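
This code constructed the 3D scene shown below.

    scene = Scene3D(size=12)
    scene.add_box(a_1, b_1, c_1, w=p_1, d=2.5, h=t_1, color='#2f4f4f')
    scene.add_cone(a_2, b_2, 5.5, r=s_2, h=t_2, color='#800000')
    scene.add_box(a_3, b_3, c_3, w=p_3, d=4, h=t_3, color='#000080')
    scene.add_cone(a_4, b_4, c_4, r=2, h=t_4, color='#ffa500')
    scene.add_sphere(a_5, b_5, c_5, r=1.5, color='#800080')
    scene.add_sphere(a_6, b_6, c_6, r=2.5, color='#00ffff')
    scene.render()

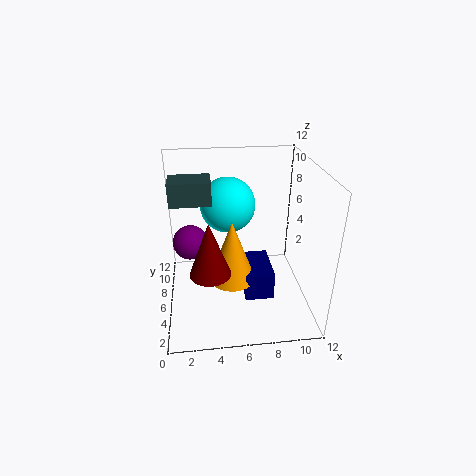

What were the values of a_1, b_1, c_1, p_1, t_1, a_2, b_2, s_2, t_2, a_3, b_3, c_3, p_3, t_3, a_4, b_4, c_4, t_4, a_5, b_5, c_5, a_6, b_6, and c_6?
a_1 = 0.5, b_1 = 7, c_1 = 8.5, p_1 = 3.5, t_1 = 2, a_2 = 3.5, b_2 = 2, s_2 = 1.5, t_2 = 4, a_3 = 6.5, b_3 = 4.5, c_3 = 0.5, p_3 = 2.5, t_3 = 2.5, a_4 = 5.5, b_4 = 6, c_4 = 2, t_4 = 5.5, a_5 = 2, b_5 = 7.5, c_5 = 5, a_6 = 5.5, b_6 = 9.5, c_6 = 7.5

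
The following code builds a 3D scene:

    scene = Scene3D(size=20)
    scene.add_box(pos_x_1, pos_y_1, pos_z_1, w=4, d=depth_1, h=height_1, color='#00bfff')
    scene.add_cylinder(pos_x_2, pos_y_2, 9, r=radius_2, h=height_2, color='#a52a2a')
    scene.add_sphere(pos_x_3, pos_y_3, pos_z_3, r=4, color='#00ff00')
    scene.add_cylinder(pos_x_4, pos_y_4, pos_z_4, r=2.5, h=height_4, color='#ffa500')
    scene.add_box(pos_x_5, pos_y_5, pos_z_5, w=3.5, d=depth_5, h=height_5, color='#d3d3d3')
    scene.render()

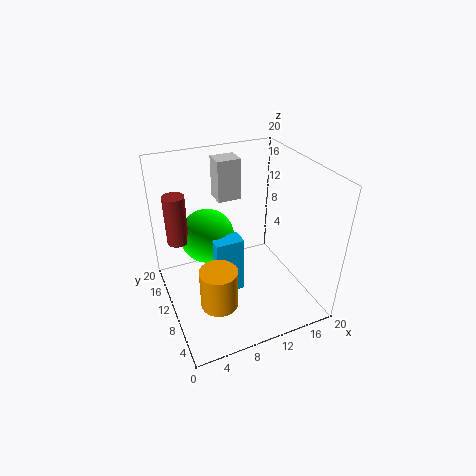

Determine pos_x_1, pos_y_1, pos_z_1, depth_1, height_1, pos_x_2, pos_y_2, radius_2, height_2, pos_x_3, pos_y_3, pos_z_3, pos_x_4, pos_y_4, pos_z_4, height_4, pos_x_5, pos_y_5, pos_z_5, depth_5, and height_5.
pos_x_1 = 6.5; pos_y_1 = 9; pos_z_1 = 1.5; depth_1 = 2.5; height_1 = 8.5; pos_x_2 = 2.5; pos_y_2 = 14; radius_2 = 1.5; height_2 = 7; pos_x_3 = 7; pos_y_3 = 14.5; pos_z_3 = 8.5; pos_x_4 = 5.5; pos_y_4 = 6; pos_z_4 = 3; height_4 = 5.5; pos_x_5 = 9; pos_y_5 = 14.5; pos_z_5 = 13.5; depth_5 = 3; height_5 = 6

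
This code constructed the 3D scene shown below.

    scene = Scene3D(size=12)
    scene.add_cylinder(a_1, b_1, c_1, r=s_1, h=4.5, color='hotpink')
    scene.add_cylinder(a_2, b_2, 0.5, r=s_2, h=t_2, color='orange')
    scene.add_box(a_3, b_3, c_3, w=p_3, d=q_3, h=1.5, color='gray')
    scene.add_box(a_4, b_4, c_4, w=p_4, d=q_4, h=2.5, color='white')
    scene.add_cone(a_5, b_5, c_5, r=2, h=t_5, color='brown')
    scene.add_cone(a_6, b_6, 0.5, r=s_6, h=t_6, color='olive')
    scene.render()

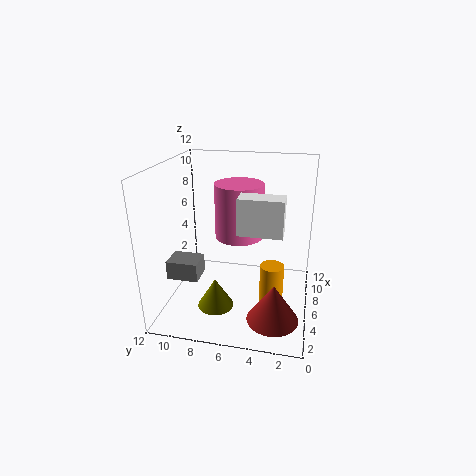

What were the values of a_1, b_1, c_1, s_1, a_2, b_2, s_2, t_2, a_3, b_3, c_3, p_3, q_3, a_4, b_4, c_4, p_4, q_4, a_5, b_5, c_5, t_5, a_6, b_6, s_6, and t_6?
a_1 = 6.5
b_1 = 6
c_1 = 6
s_1 = 2
a_2 = 5.5
b_2 = 3
s_2 = 1
t_2 = 3.5
a_3 = 2.5
b_3 = 8.5
c_3 = 3.5
p_3 = 2
q_3 = 2.5
a_4 = 1
b_4 = 2
c_4 = 8.5
p_4 = 1.5
q_4 = 3
a_5 = 2.5
b_5 = 2.5
c_5 = 1
t_5 = 3
a_6 = 4
b_6 = 7.5
s_6 = 1.5
t_6 = 2.5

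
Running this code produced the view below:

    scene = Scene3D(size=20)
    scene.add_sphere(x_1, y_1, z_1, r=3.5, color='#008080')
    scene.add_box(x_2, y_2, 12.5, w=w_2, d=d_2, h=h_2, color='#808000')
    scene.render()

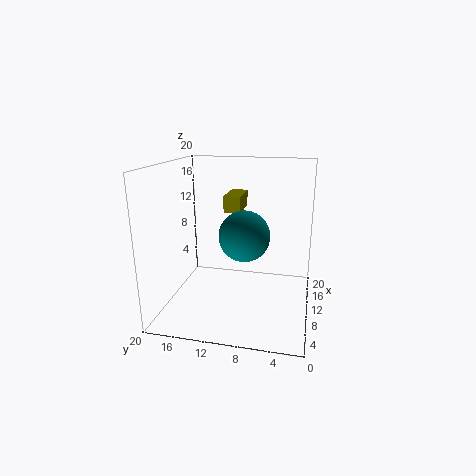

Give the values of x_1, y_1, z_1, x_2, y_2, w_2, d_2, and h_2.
x_1 = 9.5; y_1 = 9; z_1 = 10.5; x_2 = 13.5; y_2 = 10.5; w_2 = 5.5; d_2 = 2.5; h_2 = 2.5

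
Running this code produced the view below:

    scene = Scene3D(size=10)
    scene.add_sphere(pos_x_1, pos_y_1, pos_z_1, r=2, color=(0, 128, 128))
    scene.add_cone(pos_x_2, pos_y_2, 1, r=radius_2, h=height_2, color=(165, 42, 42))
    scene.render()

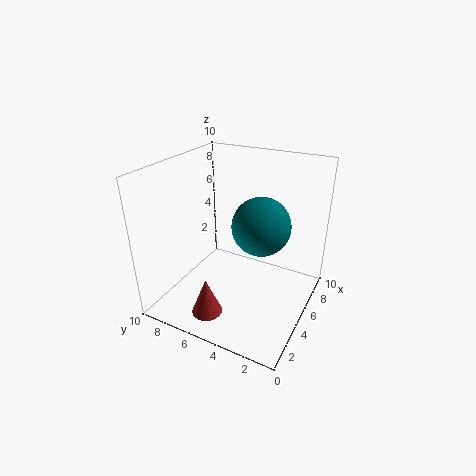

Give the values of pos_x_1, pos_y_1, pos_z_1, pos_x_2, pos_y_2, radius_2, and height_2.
pos_x_1 = 5.5; pos_y_1 = 3.5; pos_z_1 = 6; pos_x_2 = 1.5; pos_y_2 = 5.5; radius_2 = 1; height_2 = 2.5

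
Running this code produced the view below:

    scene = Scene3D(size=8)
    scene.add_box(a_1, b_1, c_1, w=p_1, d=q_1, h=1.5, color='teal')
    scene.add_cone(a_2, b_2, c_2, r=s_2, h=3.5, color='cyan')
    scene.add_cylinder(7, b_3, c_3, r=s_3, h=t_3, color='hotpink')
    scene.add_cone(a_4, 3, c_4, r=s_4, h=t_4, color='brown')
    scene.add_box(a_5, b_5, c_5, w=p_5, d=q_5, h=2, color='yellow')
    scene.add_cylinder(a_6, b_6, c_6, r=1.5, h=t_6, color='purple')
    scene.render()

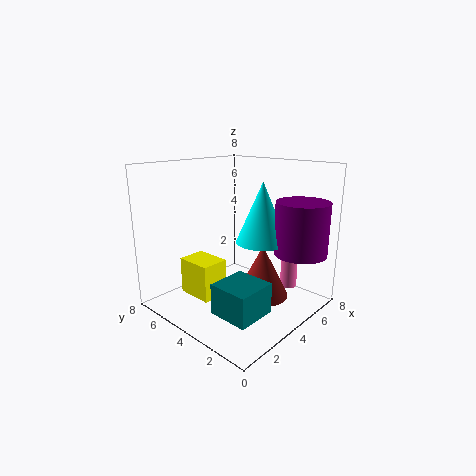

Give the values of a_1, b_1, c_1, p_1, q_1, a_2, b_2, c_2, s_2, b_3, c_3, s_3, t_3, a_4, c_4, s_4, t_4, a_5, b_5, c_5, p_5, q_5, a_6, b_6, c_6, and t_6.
a_1 = 0.5, b_1 = 0.5, c_1 = 1.5, p_1 = 2, q_1 = 2, a_2 = 5.5, b_2 = 3.5, c_2 = 3.5, s_2 = 1.5, b_3 = 2.5, c_3 = 0.5, s_3 = 0.5, t_3 = 3, a_4 = 5, c_4 = 0.5, s_4 = 1.5, t_4 = 3, a_5 = 1.5, b_5 = 4, c_5 = 1, p_5 = 1.5, q_5 = 2, a_6 = 6.5, b_6 = 1.5, c_6 = 3, t_6 = 3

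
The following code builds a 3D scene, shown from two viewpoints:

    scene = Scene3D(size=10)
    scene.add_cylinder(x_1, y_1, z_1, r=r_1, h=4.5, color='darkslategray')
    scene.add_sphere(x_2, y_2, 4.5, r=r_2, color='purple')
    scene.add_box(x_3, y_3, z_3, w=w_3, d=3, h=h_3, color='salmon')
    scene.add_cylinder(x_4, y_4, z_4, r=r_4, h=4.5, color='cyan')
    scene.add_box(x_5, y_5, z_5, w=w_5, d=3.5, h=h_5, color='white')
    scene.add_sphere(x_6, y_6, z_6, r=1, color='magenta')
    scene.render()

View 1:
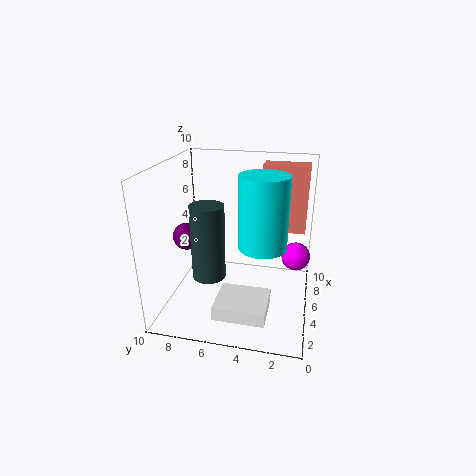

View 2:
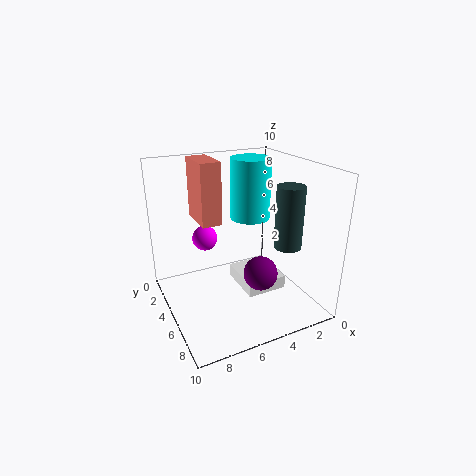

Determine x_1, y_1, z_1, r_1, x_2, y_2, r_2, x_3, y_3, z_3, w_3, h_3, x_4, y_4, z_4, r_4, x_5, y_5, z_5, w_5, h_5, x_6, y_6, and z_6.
x_1 = 1.5, y_1 = 6, z_1 = 4, r_1 = 1, x_2 = 5.5, y_2 = 9, r_2 = 1, x_3 = 5.5, y_3 = 0.5, z_3 = 5.5, w_3 = 1.5, h_3 = 4.5, x_4 = 3, y_4 = 3, z_4 = 5.5, r_4 = 1.5, x_5 = 1.5, y_5 = 2.5, z_5 = 0.5, w_5 = 3, h_5 = 1, x_6 = 6, y_6 = 1, z_6 = 3.5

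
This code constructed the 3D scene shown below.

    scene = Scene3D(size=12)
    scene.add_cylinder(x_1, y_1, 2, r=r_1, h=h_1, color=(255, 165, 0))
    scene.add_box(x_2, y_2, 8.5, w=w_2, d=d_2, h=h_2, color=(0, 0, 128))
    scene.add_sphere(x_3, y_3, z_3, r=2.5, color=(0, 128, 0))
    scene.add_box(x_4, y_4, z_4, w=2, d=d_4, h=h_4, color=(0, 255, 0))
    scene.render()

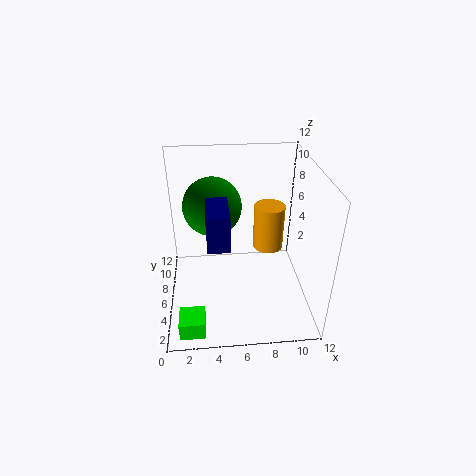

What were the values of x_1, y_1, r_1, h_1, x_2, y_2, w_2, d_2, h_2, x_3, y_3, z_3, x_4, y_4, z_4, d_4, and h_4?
x_1 = 9.5, y_1 = 10.5, r_1 = 1.5, h_1 = 4.5, x_2 = 3.5, y_2 = 0.5, w_2 = 1.5, d_2 = 3, h_2 = 2.5, x_3 = 4, y_3 = 8, z_3 = 8, x_4 = 1, y_4 = 0.5, z_4 = 0.5, d_4 = 2, h_4 = 1.5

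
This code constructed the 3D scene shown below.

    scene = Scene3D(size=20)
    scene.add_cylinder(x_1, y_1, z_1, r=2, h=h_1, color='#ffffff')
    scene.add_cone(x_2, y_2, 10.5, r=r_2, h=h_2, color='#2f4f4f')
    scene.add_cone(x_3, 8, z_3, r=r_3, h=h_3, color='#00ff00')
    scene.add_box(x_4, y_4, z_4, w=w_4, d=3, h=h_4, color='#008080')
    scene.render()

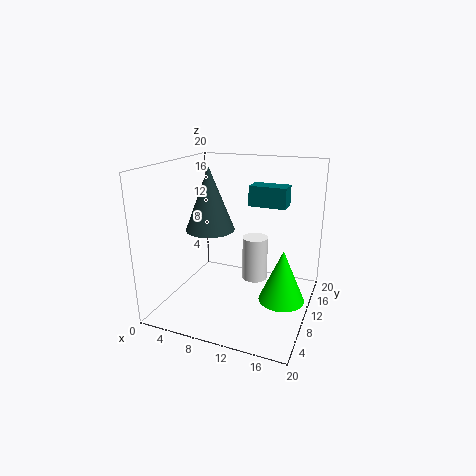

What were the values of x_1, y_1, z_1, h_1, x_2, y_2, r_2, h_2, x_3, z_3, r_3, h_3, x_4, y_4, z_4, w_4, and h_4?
x_1 = 10.5
y_1 = 16
z_1 = 1
h_1 = 7
x_2 = 5.5
y_2 = 10.5
r_2 = 3.5
h_2 = 9
x_3 = 17
z_3 = 3
r_3 = 3
h_3 = 7
x_4 = 10
y_4 = 14
z_4 = 13.5
w_4 = 5.5
h_4 = 3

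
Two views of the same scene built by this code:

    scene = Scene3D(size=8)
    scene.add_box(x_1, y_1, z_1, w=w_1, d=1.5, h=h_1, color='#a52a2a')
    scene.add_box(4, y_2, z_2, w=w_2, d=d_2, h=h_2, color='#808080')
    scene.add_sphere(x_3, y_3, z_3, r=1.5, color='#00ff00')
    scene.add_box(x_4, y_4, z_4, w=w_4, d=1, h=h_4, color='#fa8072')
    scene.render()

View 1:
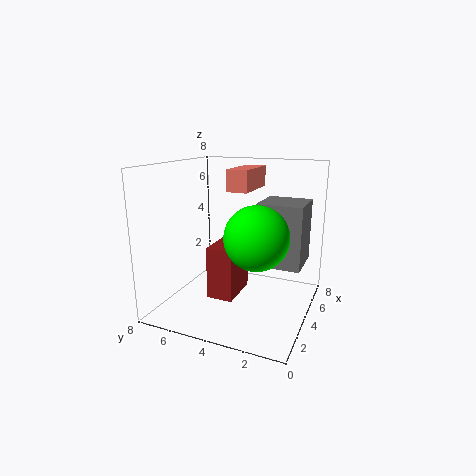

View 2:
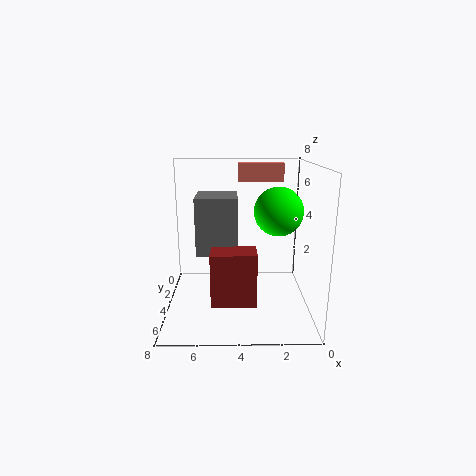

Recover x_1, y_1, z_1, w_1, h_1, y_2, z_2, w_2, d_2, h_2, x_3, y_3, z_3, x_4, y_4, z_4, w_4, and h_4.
x_1 = 3
y_1 = 4
z_1 = 0.5
w_1 = 2.5
h_1 = 3
y_2 = 0.5
z_2 = 2.5
w_2 = 2.5
d_2 = 2.5
h_2 = 3.5
x_3 = 1.5
y_3 = 2
z_3 = 5
x_4 = 1.5
y_4 = 2.5
z_4 = 7
w_4 = 2.5
h_4 = 1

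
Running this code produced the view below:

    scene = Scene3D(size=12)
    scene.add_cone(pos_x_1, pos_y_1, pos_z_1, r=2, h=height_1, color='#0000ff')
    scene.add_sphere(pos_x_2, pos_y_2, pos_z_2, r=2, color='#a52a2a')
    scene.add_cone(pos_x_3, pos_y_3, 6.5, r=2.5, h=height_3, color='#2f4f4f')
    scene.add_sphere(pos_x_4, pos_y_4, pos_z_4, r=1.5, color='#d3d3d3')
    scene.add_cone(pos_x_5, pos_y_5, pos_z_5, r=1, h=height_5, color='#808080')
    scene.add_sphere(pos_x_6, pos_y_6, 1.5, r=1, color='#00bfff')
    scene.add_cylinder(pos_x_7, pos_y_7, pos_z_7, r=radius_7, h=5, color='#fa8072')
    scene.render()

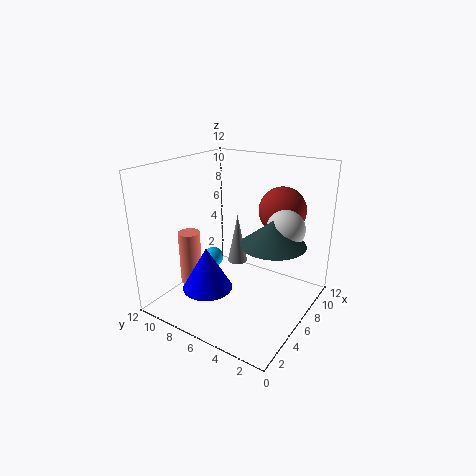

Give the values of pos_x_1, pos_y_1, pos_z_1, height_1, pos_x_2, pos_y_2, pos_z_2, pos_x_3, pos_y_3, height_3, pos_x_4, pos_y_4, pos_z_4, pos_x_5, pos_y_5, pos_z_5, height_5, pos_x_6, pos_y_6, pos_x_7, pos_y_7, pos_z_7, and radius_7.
pos_x_1 = 3, pos_y_1 = 7, pos_z_1 = 2.5, height_1 = 3.5, pos_x_2 = 9, pos_y_2 = 3.5, pos_z_2 = 8, pos_x_3 = 5.5, pos_y_3 = 2.5, height_3 = 2, pos_x_4 = 6.5, pos_y_4 = 2, pos_z_4 = 7.5, pos_x_5 = 10.5, pos_y_5 = 9, pos_z_5 = 1, height_5 = 5, pos_x_6 = 9, pos_y_6 = 11, pos_x_7 = 5.5, pos_y_7 = 11, pos_z_7 = 0.5, radius_7 = 1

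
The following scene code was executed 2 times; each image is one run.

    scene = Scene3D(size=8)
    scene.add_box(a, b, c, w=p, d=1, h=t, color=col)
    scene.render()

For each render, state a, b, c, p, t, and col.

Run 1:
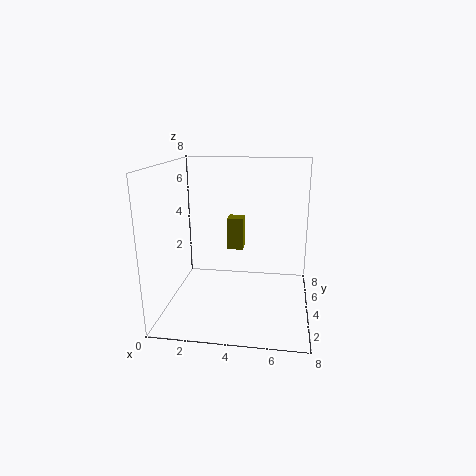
a = 3, b = 6, c = 2.5, p = 1, t = 2, col = 'olive'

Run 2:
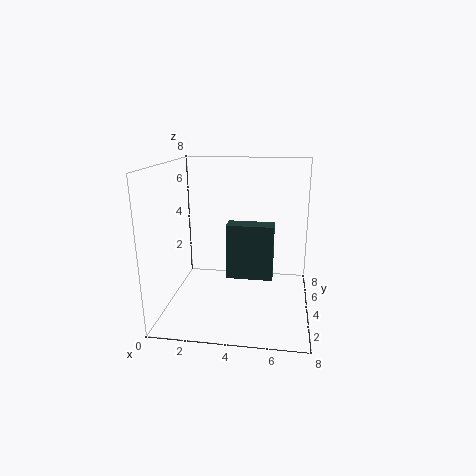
a = 3.5, b = 3, c = 2, p = 2.5, t = 3, col = 'darkslategray'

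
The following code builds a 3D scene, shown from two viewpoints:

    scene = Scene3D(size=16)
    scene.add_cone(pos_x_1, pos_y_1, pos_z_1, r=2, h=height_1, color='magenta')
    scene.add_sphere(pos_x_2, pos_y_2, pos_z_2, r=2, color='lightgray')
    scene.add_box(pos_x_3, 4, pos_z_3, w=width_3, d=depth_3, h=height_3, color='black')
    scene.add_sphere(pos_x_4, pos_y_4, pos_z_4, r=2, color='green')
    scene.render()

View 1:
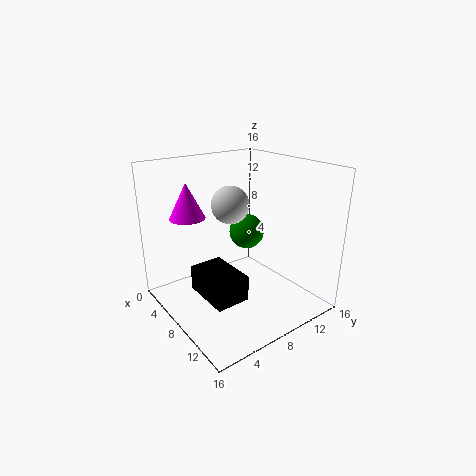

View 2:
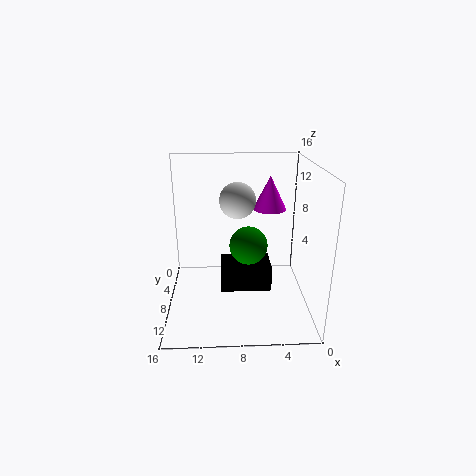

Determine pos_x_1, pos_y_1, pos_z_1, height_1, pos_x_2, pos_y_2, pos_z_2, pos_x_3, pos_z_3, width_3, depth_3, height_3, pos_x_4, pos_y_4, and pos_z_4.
pos_x_1 = 4, pos_y_1 = 4, pos_z_1 = 10, height_1 = 4, pos_x_2 = 8, pos_y_2 = 7, pos_z_2 = 12, pos_x_3 = 4, pos_z_3 = 1, width_3 = 6, depth_3 = 4, height_3 = 3, pos_x_4 = 7, pos_y_4 = 10, pos_z_4 = 8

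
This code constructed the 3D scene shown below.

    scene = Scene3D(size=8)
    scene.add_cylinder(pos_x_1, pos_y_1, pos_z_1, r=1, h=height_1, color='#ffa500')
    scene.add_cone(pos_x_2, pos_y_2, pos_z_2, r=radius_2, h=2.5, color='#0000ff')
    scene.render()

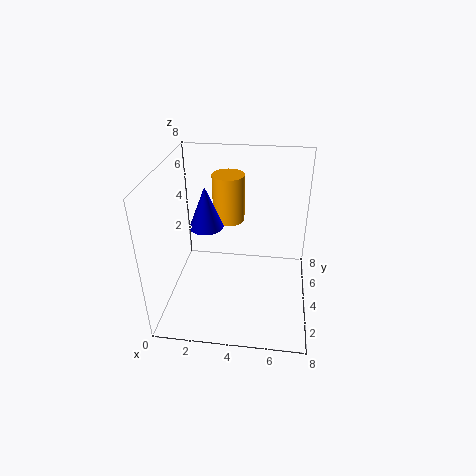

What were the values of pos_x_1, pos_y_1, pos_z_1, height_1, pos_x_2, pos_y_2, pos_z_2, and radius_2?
pos_x_1 = 3, pos_y_1 = 7, pos_z_1 = 3.5, height_1 = 3, pos_x_2 = 2, pos_y_2 = 5, pos_z_2 = 4, radius_2 = 1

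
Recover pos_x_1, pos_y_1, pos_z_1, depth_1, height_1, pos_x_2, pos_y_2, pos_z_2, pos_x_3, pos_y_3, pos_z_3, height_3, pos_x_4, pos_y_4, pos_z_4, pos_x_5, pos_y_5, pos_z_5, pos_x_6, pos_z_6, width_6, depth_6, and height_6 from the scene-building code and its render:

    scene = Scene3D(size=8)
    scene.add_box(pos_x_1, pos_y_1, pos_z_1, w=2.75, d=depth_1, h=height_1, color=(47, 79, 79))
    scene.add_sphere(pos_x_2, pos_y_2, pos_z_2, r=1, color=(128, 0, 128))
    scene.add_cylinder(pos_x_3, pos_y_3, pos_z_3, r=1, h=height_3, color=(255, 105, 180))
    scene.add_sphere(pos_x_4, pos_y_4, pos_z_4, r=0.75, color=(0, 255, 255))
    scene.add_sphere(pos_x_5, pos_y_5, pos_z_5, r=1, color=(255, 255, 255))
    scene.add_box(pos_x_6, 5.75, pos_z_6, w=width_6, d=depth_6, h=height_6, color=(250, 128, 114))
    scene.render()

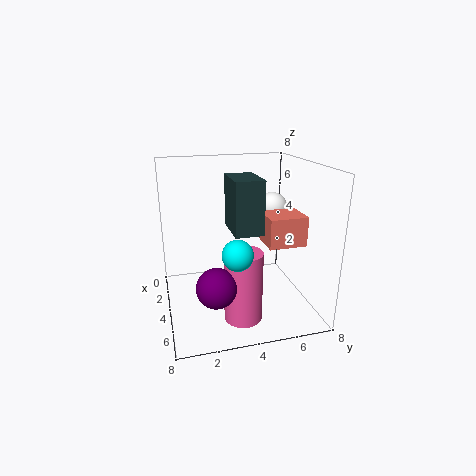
pos_x_1 = 0.75, pos_y_1 = 4, pos_z_1 = 3.75, depth_1 = 1.75, height_1 = 3.25, pos_x_2 = 6.5, pos_y_2 = 2.25, pos_z_2 = 2.5, pos_x_3 = 6, pos_y_3 = 3.75, pos_z_3 = 0.25, height_3 = 3.75, pos_x_4 = 6.75, pos_y_4 = 3.25, pos_z_4 = 4.25, pos_x_5 = 1.25, pos_y_5 = 7, pos_z_5 = 4.75, pos_x_6 = 2.5, pos_z_6 = 3.25, width_6 = 2, depth_6 = 2.25, height_6 = 1.75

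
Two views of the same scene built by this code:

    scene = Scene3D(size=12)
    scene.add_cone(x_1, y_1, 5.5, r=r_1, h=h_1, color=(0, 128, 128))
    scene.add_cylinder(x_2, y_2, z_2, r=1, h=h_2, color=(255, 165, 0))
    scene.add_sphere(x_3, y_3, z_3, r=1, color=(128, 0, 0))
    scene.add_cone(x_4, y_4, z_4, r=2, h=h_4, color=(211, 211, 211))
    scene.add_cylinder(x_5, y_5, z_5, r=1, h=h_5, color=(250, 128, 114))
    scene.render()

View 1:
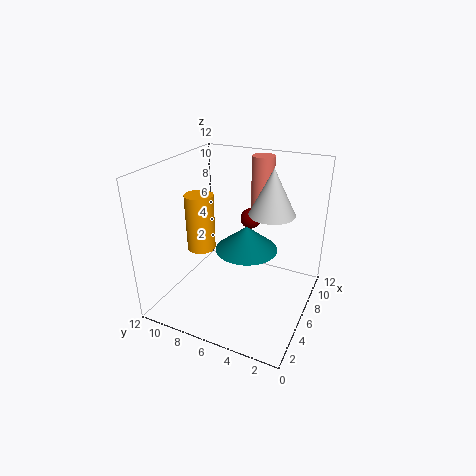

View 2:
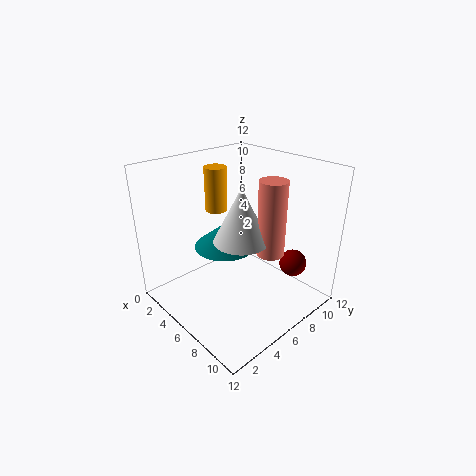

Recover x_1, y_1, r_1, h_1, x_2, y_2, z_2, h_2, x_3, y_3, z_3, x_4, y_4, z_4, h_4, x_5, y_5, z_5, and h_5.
x_1 = 5.5; y_1 = 5; r_1 = 2.5; h_1 = 2; x_2 = 2; y_2 = 7; z_2 = 7; h_2 = 4; x_3 = 11; y_3 = 7; z_3 = 5.5; x_4 = 8.5; y_4 = 4; z_4 = 7.5; h_4 = 4; x_5 = 10; y_5 = 5.5; z_5 = 6.5; h_5 = 5.5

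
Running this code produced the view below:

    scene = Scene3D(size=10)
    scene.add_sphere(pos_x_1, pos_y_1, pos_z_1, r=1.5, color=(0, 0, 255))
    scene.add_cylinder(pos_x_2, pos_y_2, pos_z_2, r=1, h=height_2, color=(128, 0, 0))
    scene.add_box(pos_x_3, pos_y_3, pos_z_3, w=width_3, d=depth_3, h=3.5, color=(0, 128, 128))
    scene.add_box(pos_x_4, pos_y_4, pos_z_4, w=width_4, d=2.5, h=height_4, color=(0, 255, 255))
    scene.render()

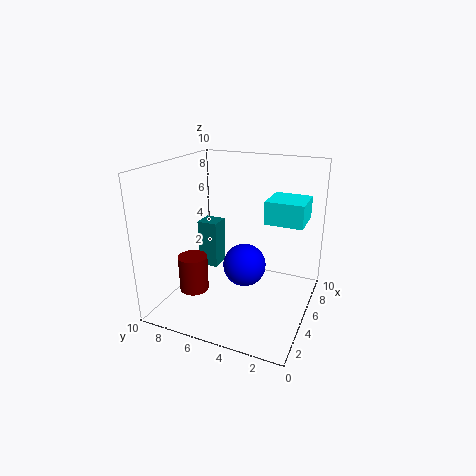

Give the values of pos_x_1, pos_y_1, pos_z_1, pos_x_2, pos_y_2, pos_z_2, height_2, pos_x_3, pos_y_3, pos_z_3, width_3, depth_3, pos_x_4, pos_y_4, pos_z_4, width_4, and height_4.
pos_x_1 = 5, pos_y_1 = 4.5, pos_z_1 = 3, pos_x_2 = 3, pos_y_2 = 7.5, pos_z_2 = 1.5, height_2 = 2.5, pos_x_3 = 5.5, pos_y_3 = 7, pos_z_3 = 2, width_3 = 1.5, depth_3 = 1.5, pos_x_4 = 4.5, pos_y_4 = 0.5, pos_z_4 = 6.5, width_4 = 2.5, height_4 = 1.5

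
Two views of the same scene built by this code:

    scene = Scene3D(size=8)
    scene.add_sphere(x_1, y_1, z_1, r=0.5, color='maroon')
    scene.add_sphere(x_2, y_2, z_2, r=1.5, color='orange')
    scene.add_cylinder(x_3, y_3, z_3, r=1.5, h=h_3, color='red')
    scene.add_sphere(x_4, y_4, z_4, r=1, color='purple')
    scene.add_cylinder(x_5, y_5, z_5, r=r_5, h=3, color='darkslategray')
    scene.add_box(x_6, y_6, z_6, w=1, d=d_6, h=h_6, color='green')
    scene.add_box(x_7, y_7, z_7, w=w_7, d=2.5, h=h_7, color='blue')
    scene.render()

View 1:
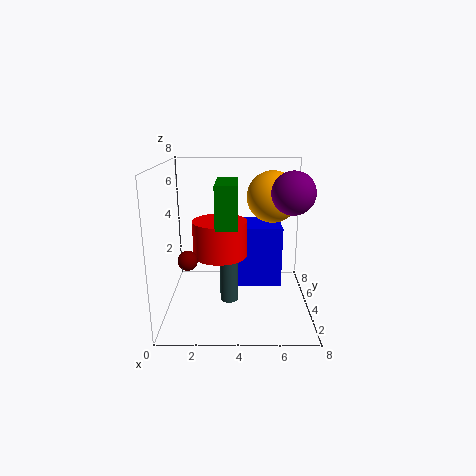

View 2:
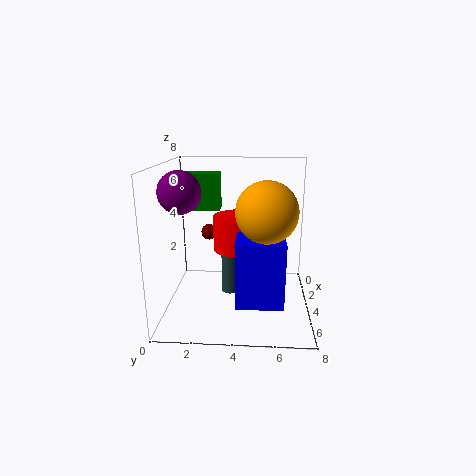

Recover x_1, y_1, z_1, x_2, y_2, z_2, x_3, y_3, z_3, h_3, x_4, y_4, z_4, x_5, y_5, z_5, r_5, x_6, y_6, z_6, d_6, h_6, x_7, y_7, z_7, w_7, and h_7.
x_1 = 1.5; y_1 = 2; z_1 = 3.5; x_2 = 6; y_2 = 5.5; z_2 = 6; x_3 = 3; y_3 = 4; z_3 = 3; h_3 = 2; x_4 = 6.5; y_4 = 1.5; z_4 = 7; x_5 = 3.5; y_5 = 3.5; z_5 = 0.5; r_5 = 0.5; x_6 = 3; y_6 = 0.5; z_6 = 5.5; d_6 = 2.5; h_6 = 2; x_7 = 4; y_7 = 4; z_7 = 1; w_7 = 2.5; h_7 = 3.5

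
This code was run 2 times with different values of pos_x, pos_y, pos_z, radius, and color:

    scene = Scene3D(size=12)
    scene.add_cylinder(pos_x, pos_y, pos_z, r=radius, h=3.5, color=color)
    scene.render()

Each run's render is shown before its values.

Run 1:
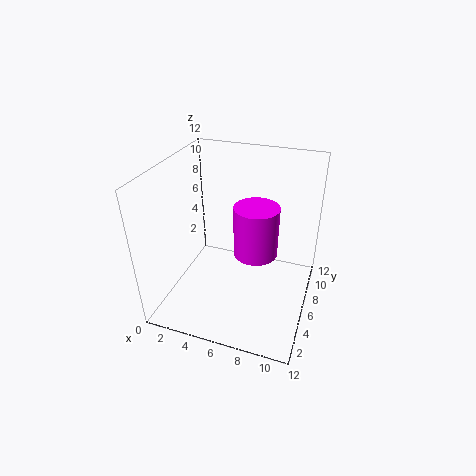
pos_x = 8.5
pos_y = 2.5
pos_z = 7.5
radius = 1.5
color = 'magenta'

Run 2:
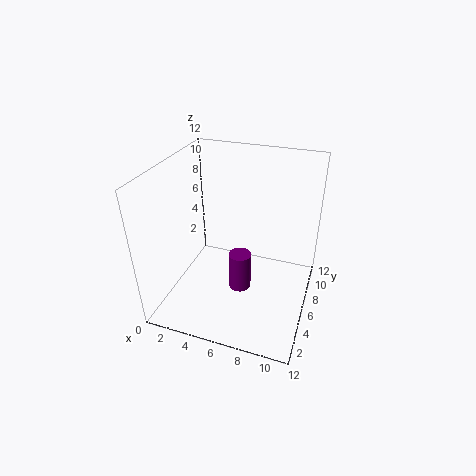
pos_x = 6
pos_y = 6.5
pos_z = 0.5
radius = 1
color = 'purple'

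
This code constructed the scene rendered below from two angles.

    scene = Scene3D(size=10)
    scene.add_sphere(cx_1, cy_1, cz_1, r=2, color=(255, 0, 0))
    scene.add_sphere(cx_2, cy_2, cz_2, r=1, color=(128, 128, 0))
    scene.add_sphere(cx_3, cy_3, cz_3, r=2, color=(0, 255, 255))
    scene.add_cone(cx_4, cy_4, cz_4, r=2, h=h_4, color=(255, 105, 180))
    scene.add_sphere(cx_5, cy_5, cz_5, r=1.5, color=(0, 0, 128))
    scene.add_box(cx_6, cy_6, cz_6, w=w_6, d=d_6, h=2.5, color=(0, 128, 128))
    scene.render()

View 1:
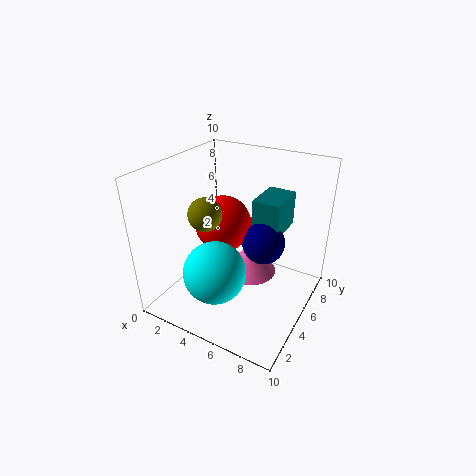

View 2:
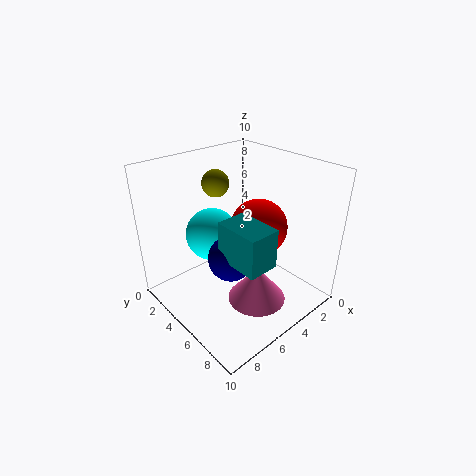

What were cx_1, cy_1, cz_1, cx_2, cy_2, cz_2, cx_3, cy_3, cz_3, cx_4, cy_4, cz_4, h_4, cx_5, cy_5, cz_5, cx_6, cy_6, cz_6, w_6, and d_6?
cx_1 = 3.5; cy_1 = 5.5; cz_1 = 5.5; cx_2 = 4.5; cy_2 = 2; cz_2 = 8; cx_3 = 5; cy_3 = 2; cz_3 = 4; cx_4 = 5; cy_4 = 7; cz_4 = 1; h_4 = 2.5; cx_5 = 6.5; cy_5 = 6; cz_5 = 4.5; cx_6 = 5.5; cy_6 = 6; cz_6 = 5; w_6 = 2; d_6 = 3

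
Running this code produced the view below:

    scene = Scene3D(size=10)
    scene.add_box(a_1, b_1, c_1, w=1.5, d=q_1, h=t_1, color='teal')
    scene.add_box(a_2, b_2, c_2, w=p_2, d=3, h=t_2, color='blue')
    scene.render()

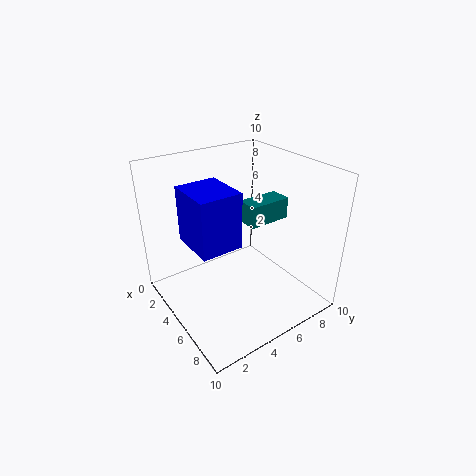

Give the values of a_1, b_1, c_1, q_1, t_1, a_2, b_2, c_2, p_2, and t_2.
a_1 = 4.5, b_1 = 5.5, c_1 = 6, q_1 = 3, t_1 = 1.5, a_2 = 2, b_2 = 2, c_2 = 4.5, p_2 = 3.5, t_2 = 4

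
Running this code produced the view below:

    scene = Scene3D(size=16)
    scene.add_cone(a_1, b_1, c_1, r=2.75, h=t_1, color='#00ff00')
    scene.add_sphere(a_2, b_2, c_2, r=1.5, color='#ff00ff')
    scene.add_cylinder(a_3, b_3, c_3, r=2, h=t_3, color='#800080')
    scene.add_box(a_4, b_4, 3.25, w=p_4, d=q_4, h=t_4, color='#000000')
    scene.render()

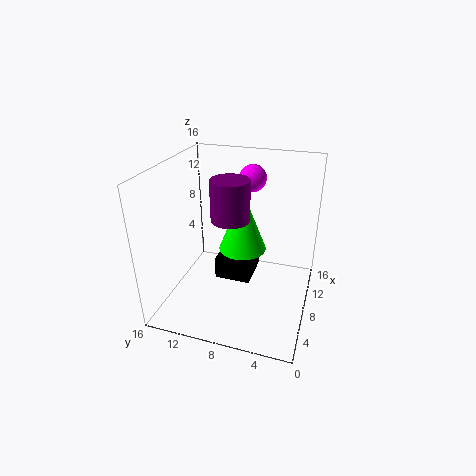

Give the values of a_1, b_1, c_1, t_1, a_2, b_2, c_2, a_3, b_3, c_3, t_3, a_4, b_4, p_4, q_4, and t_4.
a_1 = 9.75, b_1 = 8, c_1 = 5.75, t_1 = 7, a_2 = 11, b_2 = 7.25, c_2 = 14, a_3 = 6.25, b_3 = 8.25, c_3 = 11, t_3 = 4.25, a_4 = 6.5, b_4 = 6.25, p_4 = 4.75, q_4 = 4, t_4 = 2.5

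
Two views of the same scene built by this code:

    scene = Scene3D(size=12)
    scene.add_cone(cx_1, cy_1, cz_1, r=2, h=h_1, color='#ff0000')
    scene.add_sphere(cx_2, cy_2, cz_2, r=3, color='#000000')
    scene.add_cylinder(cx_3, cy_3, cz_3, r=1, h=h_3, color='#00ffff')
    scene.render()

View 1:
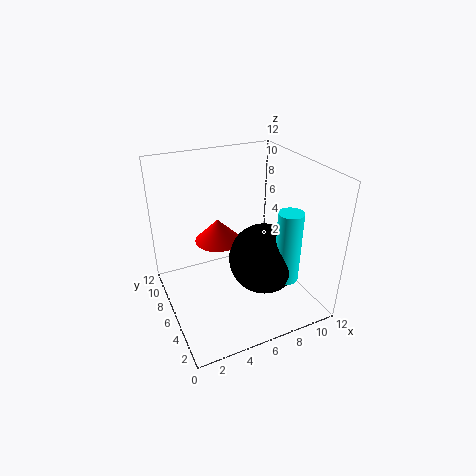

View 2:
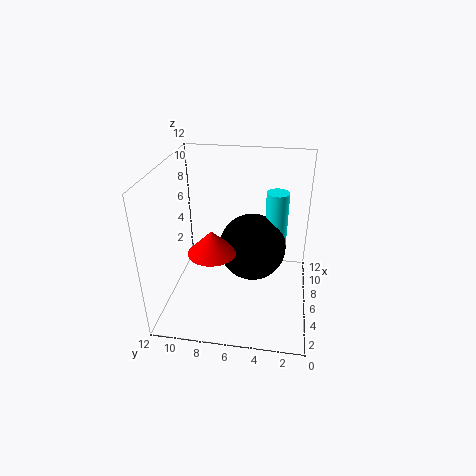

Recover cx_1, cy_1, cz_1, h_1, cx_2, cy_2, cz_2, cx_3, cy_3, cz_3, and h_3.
cx_1 = 5
cy_1 = 8
cz_1 = 5
h_1 = 2
cx_2 = 8
cy_2 = 5
cz_2 = 4
cx_3 = 9
cy_3 = 3
cz_3 = 3
h_3 = 6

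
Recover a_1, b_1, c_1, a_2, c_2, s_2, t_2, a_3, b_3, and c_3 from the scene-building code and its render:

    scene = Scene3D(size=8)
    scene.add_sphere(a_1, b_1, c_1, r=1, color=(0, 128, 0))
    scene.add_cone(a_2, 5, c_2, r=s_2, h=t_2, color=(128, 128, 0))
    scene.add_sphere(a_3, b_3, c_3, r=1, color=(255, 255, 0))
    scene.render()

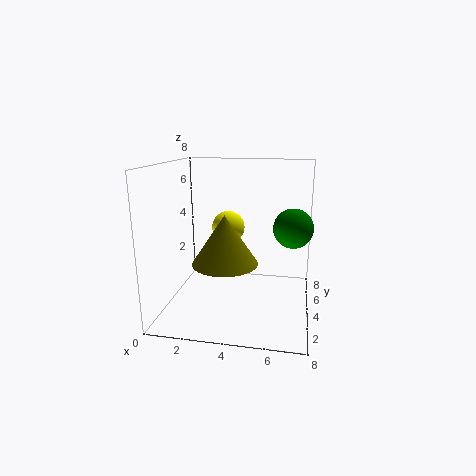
a_1 = 7, b_1 = 3, c_1 = 5, a_2 = 3, c_2 = 2, s_2 = 2, t_2 = 3, a_3 = 3, b_3 = 6, c_3 = 4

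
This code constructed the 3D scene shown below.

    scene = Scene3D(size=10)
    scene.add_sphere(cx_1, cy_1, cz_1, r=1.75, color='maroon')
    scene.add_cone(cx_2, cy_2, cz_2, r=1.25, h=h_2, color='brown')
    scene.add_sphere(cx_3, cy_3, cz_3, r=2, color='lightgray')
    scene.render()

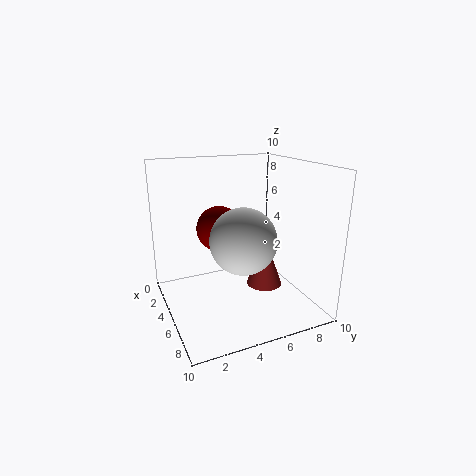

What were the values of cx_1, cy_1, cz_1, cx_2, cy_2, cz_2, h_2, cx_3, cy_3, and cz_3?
cx_1 = 2; cy_1 = 4.75; cz_1 = 4.75; cx_2 = 5.75; cy_2 = 6.75; cz_2 = 1.5; h_2 = 3.5; cx_3 = 8; cy_3 = 4; cz_3 = 6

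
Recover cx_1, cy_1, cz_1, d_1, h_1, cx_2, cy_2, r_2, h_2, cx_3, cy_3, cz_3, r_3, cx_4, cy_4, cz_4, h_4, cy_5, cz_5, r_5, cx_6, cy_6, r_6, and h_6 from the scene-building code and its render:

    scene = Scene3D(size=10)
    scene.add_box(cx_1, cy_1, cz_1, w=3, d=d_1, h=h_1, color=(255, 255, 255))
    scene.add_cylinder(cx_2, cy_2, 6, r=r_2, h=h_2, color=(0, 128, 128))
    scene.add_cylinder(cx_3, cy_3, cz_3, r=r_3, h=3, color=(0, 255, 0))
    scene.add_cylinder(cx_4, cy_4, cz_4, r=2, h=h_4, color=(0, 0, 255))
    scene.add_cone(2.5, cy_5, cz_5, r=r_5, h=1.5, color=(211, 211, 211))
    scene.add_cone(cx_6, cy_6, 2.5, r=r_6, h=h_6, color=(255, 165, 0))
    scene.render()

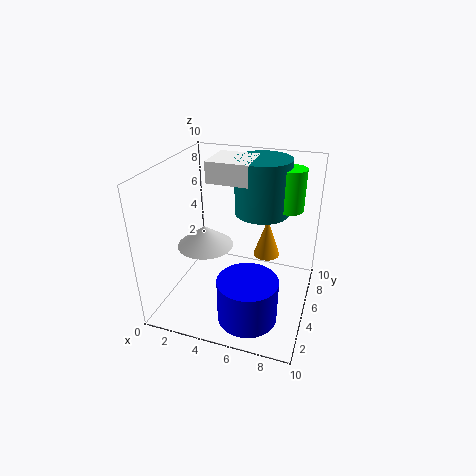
cx_1 = 2.5; cy_1 = 5.5; cz_1 = 8.5; d_1 = 3; h_1 = 1.5; cx_2 = 6; cy_2 = 7.5; r_2 = 2; h_2 = 4; cx_3 = 8; cy_3 = 7.5; cz_3 = 6.5; r_3 = 1; cx_4 = 6.5; cy_4 = 2.5; cz_4 = 0.5; h_4 = 3; cy_5 = 5; cz_5 = 4; r_5 = 2; cx_6 = 6.5; cy_6 = 7.5; r_6 = 1; h_6 = 3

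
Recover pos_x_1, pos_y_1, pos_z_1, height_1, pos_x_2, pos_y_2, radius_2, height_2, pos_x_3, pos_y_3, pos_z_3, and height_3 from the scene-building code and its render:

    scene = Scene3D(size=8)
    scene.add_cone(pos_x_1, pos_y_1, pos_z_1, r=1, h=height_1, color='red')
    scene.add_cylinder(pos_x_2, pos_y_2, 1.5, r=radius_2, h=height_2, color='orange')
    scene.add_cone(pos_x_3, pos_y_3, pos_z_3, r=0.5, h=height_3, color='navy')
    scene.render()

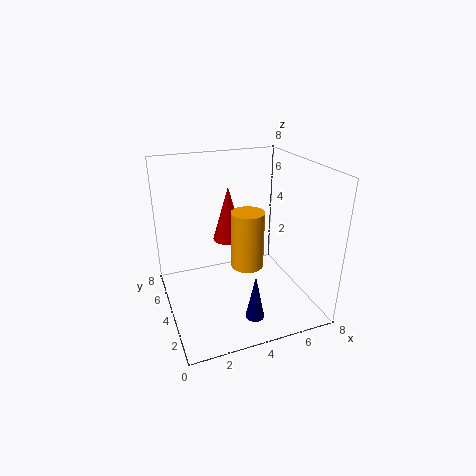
pos_x_1 = 4.5, pos_y_1 = 7, pos_z_1 = 2.5, height_1 = 3.5, pos_x_2 = 5, pos_y_2 = 5, radius_2 = 1, height_2 = 3.5, pos_x_3 = 4, pos_y_3 = 1.5, pos_z_3 = 0.5, height_3 = 2.5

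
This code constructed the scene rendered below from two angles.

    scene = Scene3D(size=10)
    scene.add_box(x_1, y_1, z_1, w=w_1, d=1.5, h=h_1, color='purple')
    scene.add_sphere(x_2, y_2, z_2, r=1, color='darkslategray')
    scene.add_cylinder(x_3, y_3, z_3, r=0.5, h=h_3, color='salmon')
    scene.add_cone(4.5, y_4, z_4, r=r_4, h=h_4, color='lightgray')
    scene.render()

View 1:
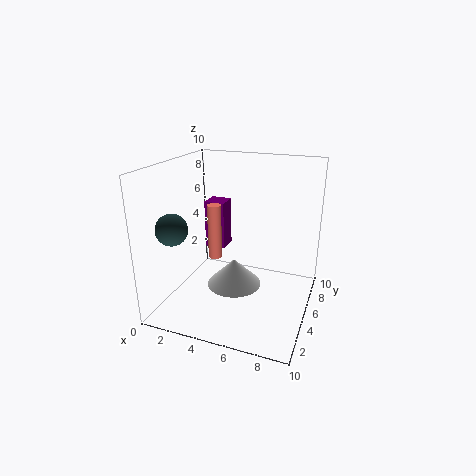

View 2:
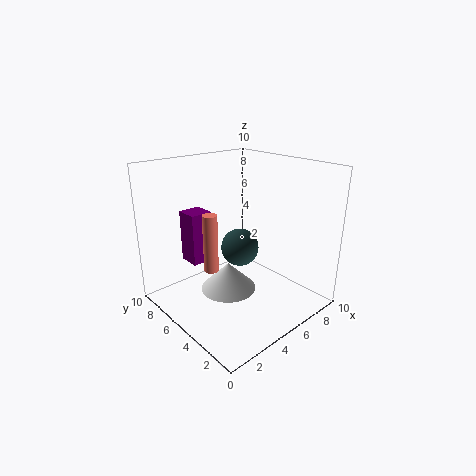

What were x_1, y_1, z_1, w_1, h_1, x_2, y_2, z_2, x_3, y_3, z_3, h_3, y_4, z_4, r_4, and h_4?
x_1 = 2, y_1 = 6, z_1 = 3.5, w_1 = 1.5, h_1 = 3.5, x_2 = 2, y_2 = 1.5, z_2 = 6.5, x_3 = 3, y_3 = 5.5, z_3 = 3, h_3 = 4, y_4 = 5.5, z_4 = 1, r_4 = 2, h_4 = 2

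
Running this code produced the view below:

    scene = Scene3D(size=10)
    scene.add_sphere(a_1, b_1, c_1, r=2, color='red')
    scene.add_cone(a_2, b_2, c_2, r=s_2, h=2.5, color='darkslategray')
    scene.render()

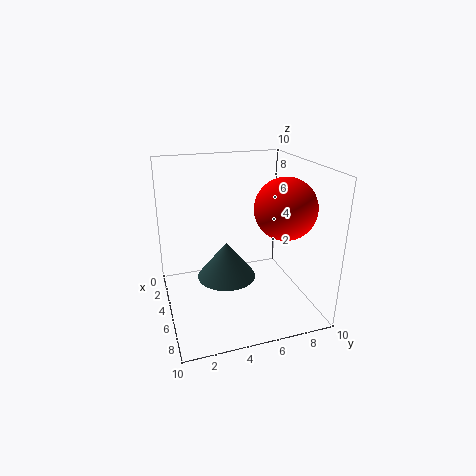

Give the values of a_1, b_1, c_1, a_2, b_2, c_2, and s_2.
a_1 = 7
b_1 = 7.5
c_1 = 7.5
a_2 = 5.5
b_2 = 4
c_2 = 2.5
s_2 = 2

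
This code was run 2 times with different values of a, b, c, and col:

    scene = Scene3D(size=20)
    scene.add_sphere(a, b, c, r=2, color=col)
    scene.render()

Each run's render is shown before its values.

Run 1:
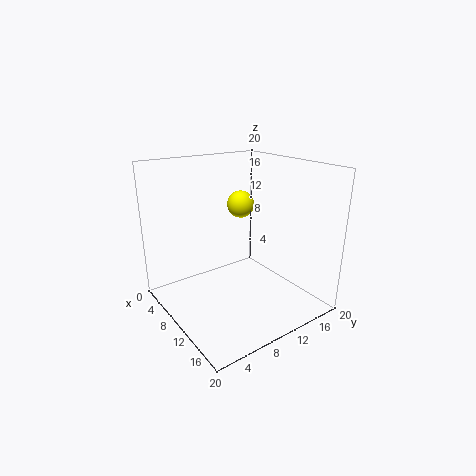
a = 6.5, b = 13, c = 13.5, col = 'yellow'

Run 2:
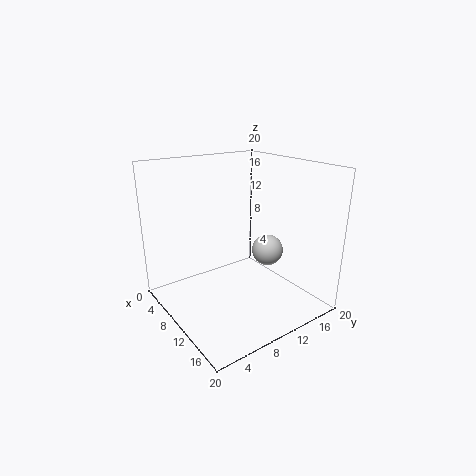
a = 14.5, b = 11.5, c = 9.5, col = 'lightgray'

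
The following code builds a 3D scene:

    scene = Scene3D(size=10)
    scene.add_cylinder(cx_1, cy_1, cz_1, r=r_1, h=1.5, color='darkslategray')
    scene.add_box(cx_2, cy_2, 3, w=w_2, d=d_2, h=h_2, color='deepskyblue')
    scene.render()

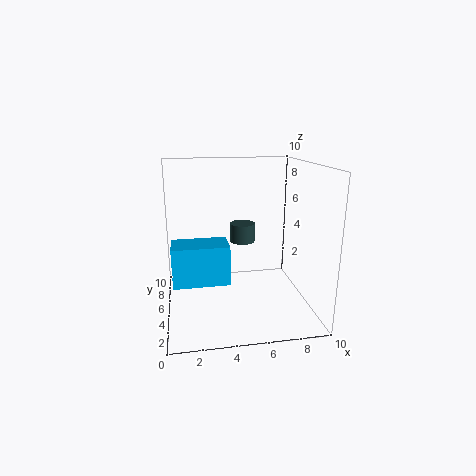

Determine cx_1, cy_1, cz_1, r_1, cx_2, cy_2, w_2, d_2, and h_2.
cx_1 = 6, cy_1 = 8.5, cz_1 = 3.5, r_1 = 1, cx_2 = 0.5, cy_2 = 2, w_2 = 3.5, d_2 = 2, h_2 = 2.5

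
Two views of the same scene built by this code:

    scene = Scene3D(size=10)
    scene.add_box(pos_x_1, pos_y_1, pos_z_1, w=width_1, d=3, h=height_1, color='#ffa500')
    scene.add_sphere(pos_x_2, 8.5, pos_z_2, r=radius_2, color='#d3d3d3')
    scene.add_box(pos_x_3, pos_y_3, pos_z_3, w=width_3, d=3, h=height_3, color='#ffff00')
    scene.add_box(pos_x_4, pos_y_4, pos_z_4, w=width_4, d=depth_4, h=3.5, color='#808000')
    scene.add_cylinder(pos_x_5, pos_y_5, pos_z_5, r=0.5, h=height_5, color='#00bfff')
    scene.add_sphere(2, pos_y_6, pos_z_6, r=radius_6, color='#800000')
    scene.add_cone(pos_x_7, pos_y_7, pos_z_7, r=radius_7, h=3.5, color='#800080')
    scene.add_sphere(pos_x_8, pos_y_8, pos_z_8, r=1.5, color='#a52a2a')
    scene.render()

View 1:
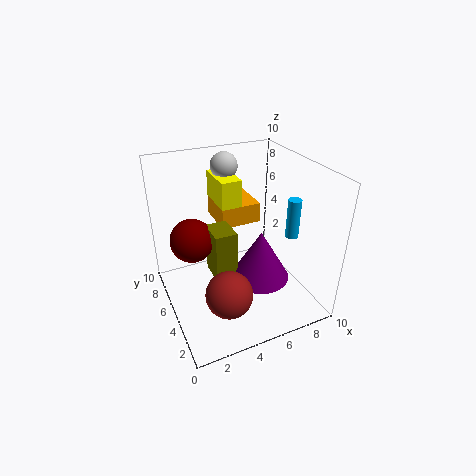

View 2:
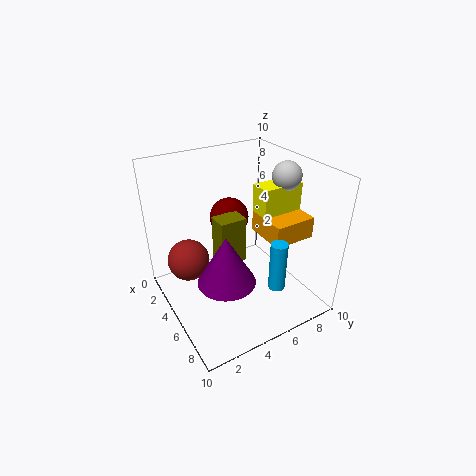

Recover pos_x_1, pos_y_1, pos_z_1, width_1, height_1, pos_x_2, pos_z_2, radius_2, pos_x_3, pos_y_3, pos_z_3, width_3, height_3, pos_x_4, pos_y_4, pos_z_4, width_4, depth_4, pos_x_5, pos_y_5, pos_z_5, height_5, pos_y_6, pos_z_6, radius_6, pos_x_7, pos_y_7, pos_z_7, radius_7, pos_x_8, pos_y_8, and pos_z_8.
pos_x_1 = 4.5, pos_y_1 = 6.5, pos_z_1 = 5, width_1 = 3, height_1 = 1.5, pos_x_2 = 5.5, pos_z_2 = 9, radius_2 = 1, pos_x_3 = 4.5, pos_y_3 = 6.5, pos_z_3 = 6, width_3 = 1.5, height_3 = 2.5, pos_x_4 = 3, pos_y_4 = 4, pos_z_4 = 2.5, width_4 = 1.5, depth_4 = 2, pos_x_5 = 9.5, pos_y_5 = 5, pos_z_5 = 4, height_5 = 3, pos_y_6 = 6, pos_z_6 = 5, radius_6 = 1.5, pos_x_7 = 6, pos_y_7 = 3.5, pos_z_7 = 2.5, radius_7 = 2, pos_x_8 = 3, pos_y_8 = 2, pos_z_8 = 3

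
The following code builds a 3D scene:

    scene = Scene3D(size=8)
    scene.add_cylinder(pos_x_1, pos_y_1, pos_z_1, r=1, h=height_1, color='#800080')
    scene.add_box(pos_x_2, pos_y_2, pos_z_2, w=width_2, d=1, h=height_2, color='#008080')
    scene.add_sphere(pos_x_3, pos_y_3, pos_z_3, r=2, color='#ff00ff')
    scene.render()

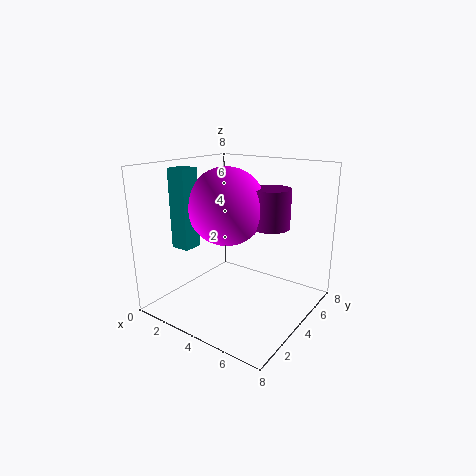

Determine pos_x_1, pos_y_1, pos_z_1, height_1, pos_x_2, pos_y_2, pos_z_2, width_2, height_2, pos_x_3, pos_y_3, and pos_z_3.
pos_x_1 = 6, pos_y_1 = 4, pos_z_1 = 5, height_1 = 2, pos_x_2 = 2, pos_y_2 = 1, pos_z_2 = 4, width_2 = 1, height_2 = 4, pos_x_3 = 4, pos_y_3 = 3, pos_z_3 = 6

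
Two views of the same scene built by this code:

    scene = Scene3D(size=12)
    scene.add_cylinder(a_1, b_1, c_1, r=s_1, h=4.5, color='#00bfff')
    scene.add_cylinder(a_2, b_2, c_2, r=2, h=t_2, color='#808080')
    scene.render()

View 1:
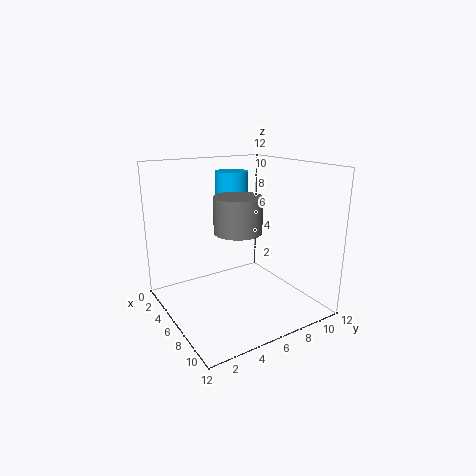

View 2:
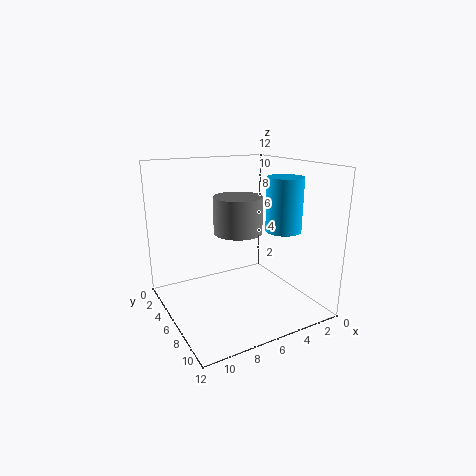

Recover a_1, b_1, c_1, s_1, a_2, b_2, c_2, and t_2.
a_1 = 2.5
b_1 = 7.5
c_1 = 6.5
s_1 = 1.5
a_2 = 6
b_2 = 6
c_2 = 6.5
t_2 = 3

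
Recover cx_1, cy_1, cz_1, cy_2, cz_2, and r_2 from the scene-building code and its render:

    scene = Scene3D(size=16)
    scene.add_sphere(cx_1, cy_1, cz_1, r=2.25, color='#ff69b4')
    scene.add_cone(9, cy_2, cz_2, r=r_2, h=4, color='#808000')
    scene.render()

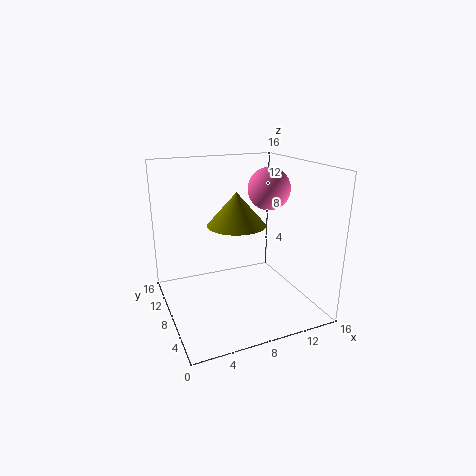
cx_1 = 11
cy_1 = 6.75
cz_1 = 13.5
cy_2 = 10.75
cz_2 = 8.5
r_2 = 3.5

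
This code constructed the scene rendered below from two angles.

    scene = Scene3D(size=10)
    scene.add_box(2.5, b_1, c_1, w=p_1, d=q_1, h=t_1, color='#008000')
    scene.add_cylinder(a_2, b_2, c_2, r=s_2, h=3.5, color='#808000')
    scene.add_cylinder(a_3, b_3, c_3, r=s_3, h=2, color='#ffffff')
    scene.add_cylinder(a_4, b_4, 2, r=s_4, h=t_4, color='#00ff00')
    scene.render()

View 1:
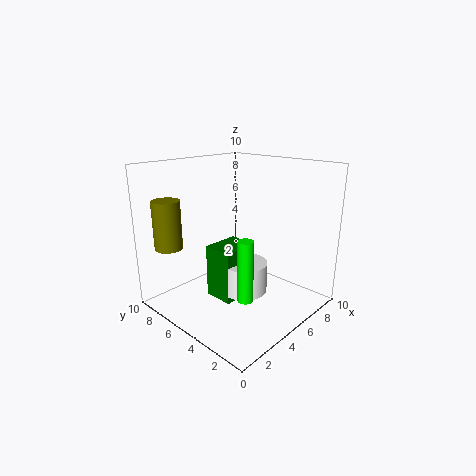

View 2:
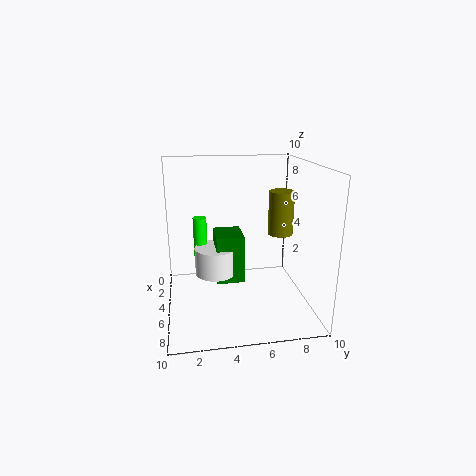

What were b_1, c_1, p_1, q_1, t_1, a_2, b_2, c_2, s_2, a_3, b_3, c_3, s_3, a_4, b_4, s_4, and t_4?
b_1 = 3.5, c_1 = 1.5, p_1 = 2.5, q_1 = 2, t_1 = 3.5, a_2 = 2, b_2 = 9, c_2 = 4, s_2 = 1, a_3 = 4, b_3 = 3.5, c_3 = 2, s_3 = 1.5, a_4 = 3, b_4 = 2.5, s_4 = 0.5, t_4 = 4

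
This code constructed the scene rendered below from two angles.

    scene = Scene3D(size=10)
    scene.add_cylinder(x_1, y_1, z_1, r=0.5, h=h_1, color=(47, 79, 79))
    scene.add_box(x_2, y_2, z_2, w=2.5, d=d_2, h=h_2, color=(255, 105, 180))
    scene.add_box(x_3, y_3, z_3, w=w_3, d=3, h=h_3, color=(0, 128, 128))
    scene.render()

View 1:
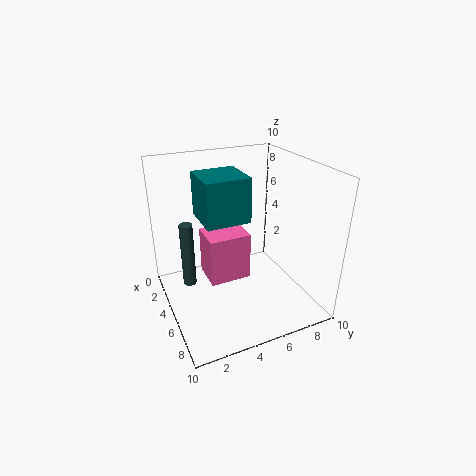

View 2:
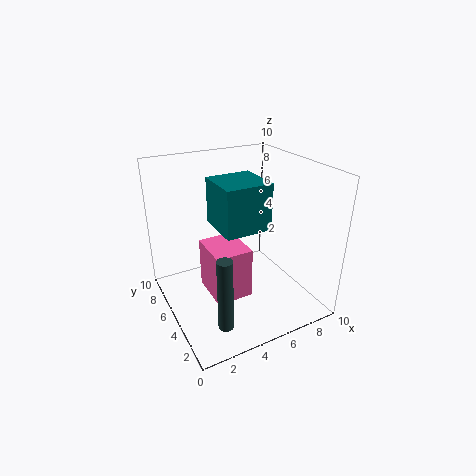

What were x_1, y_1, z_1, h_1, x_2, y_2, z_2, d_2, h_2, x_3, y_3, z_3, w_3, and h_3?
x_1 = 2.5, y_1 = 2, z_1 = 0.5, h_1 = 5, x_2 = 2.5, y_2 = 3, z_2 = 1.5, d_2 = 3, h_2 = 3.5, x_3 = 3, y_3 = 2.5, z_3 = 6.5, w_3 = 3, h_3 = 3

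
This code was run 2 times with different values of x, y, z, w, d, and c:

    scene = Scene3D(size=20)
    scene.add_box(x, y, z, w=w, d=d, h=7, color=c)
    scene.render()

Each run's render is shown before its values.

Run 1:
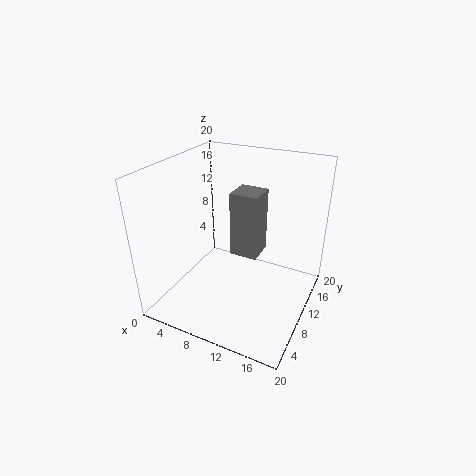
x = 13, y = 2, z = 13, w = 3, d = 3, c = 'gray'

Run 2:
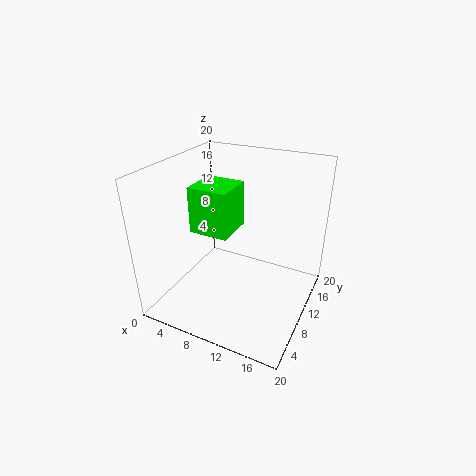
x = 2, y = 10, z = 9, w = 6, d = 6, c = 'lime'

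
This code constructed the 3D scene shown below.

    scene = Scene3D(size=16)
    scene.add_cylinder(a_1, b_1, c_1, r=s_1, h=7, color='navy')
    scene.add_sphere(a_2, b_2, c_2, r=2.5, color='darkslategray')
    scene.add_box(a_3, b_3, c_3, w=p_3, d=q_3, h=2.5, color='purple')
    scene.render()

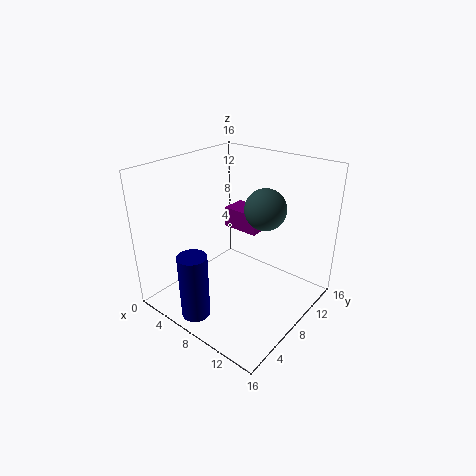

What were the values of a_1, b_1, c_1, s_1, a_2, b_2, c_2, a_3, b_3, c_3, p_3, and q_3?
a_1 = 7.5, b_1 = 1.5, c_1 = 1.5, s_1 = 1.5, a_2 = 8.5, b_2 = 12.5, c_2 = 10, a_3 = 3.5, b_3 = 11, c_3 = 7, p_3 = 4.5, q_3 = 3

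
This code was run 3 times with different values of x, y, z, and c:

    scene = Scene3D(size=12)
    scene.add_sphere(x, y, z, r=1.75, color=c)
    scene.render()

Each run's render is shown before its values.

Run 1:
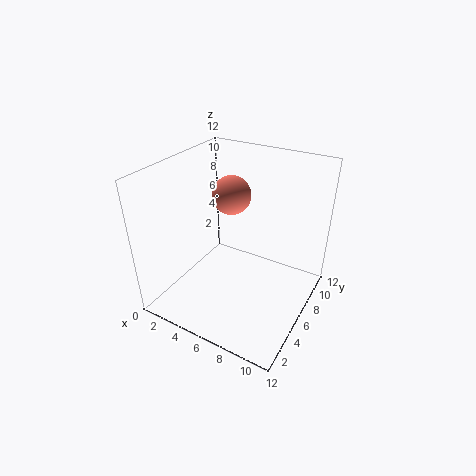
x = 3.75
y = 8.75
z = 8.25
c = 'salmon'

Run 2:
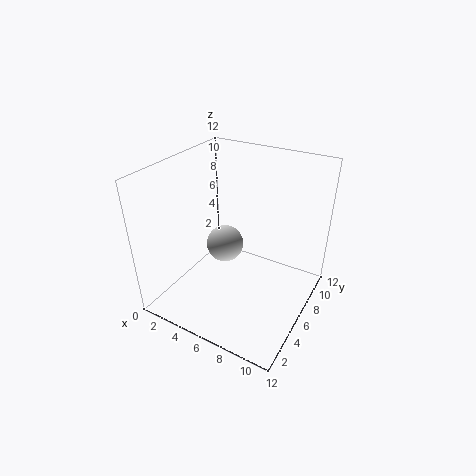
x = 3.25
y = 8.25
z = 3.25
c = 'lightgray'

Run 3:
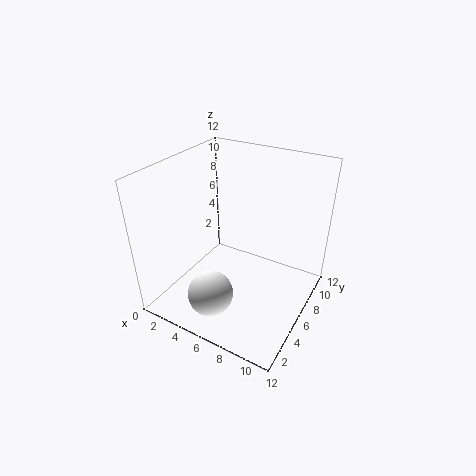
x = 6
y = 1.75
z = 3.25
c = 'white'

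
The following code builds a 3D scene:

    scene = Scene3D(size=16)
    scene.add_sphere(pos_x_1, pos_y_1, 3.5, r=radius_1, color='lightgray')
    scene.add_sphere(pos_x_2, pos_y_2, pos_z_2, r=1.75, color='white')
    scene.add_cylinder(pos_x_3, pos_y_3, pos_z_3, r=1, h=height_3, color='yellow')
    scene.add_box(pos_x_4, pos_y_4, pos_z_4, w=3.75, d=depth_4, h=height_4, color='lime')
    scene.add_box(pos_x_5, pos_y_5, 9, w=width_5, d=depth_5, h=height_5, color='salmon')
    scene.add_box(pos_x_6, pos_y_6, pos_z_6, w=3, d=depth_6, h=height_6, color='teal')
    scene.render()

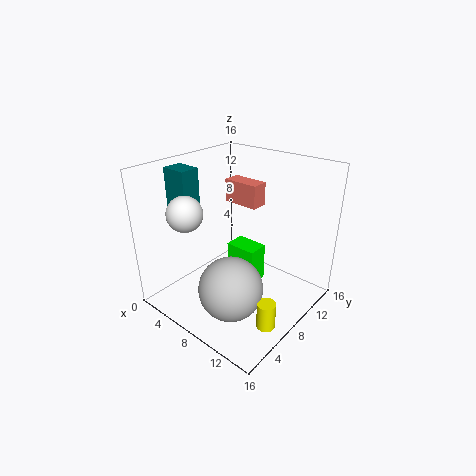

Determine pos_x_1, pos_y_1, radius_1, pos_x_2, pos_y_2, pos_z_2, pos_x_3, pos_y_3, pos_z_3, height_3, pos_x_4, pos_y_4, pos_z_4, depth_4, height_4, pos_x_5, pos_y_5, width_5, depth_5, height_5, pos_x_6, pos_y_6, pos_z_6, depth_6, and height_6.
pos_x_1 = 9.5
pos_y_1 = 5
radius_1 = 3.5
pos_x_2 = 6.5
pos_y_2 = 2
pos_z_2 = 12.5
pos_x_3 = 13.75
pos_y_3 = 5.75
pos_z_3 = 0.25
height_3 = 3
pos_x_4 = 5.5
pos_y_4 = 9
pos_z_4 = 1.5
depth_4 = 2.5
height_4 = 4.5
pos_x_5 = 1.25
pos_y_5 = 13.5
width_5 = 4.75
depth_5 = 2.25
height_5 = 3
pos_x_6 = 0.25
pos_y_6 = 4.75
pos_z_6 = 9
depth_6 = 2.25
height_6 = 6.25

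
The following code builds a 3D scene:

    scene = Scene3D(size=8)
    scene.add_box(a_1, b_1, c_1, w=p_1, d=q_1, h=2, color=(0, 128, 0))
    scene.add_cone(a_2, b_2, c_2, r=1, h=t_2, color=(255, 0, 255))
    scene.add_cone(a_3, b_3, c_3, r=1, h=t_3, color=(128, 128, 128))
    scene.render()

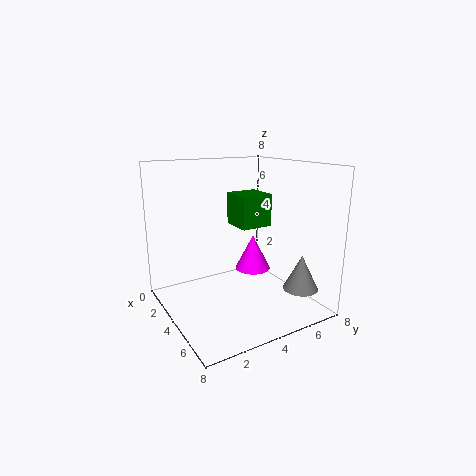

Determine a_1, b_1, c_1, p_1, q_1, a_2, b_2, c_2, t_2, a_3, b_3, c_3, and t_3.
a_1 = 1
b_1 = 5
c_1 = 4
p_1 = 2
q_1 = 2
a_2 = 4
b_2 = 5
c_2 = 2
t_2 = 2
a_3 = 6
b_3 = 7
c_3 = 1
t_3 = 2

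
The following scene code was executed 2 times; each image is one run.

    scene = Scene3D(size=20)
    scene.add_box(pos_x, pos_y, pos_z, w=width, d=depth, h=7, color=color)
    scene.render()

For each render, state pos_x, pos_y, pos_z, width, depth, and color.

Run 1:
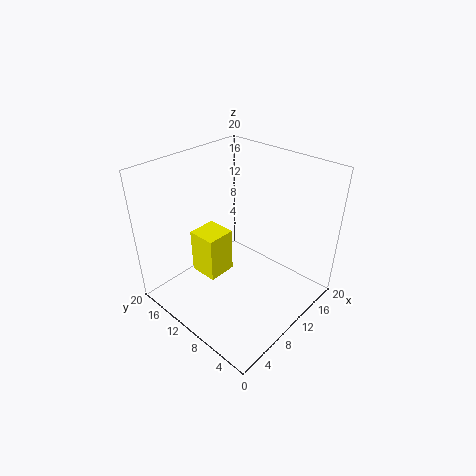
pos_x = 8
pos_y = 13.5
pos_z = 1.5
width = 4.5
depth = 4.5
color = 'yellow'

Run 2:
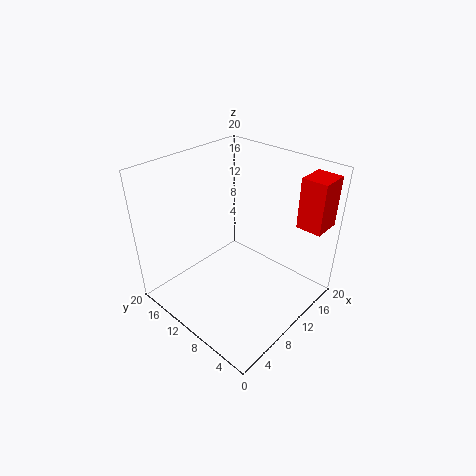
pos_x = 15
pos_y = 0.5
pos_z = 12
width = 4
depth = 3.5
color = 'red'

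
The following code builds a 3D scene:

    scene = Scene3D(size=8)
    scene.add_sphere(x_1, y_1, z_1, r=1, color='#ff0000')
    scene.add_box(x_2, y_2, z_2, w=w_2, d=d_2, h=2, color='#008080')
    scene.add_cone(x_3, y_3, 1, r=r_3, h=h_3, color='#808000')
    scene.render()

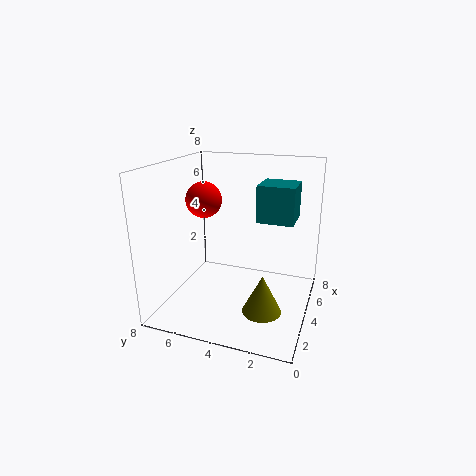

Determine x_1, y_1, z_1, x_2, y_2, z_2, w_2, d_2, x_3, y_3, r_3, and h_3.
x_1 = 4, y_1 = 6, z_1 = 6, x_2 = 4, y_2 = 1, z_2 = 5, w_2 = 2, d_2 = 2, x_3 = 2, y_3 = 2, r_3 = 1, h_3 = 2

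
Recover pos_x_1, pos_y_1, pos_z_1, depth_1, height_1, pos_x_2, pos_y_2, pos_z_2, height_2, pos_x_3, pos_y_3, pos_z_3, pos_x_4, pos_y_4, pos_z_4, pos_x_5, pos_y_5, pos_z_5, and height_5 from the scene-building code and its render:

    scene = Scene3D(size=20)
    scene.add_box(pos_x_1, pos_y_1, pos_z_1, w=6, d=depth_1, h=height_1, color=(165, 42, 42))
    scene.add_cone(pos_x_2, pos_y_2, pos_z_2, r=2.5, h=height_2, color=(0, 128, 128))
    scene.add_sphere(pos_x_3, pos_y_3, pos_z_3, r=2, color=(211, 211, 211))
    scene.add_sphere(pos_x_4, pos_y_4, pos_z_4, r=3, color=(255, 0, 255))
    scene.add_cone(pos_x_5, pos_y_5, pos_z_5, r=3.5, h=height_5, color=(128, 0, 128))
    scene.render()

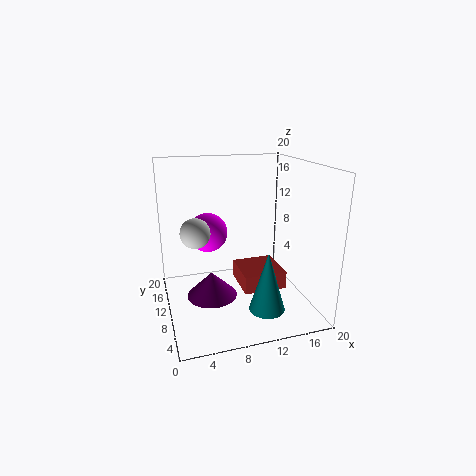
pos_x_1 = 10; pos_y_1 = 6.5; pos_z_1 = 3; depth_1 = 6; height_1 = 2.5; pos_x_2 = 13; pos_y_2 = 6; pos_z_2 = 0.5; height_2 = 8.5; pos_x_3 = 4; pos_y_3 = 9.5; pos_z_3 = 11.5; pos_x_4 = 7; pos_y_4 = 16; pos_z_4 = 9; pos_x_5 = 6; pos_y_5 = 9.5; pos_z_5 = 2; height_5 = 3.5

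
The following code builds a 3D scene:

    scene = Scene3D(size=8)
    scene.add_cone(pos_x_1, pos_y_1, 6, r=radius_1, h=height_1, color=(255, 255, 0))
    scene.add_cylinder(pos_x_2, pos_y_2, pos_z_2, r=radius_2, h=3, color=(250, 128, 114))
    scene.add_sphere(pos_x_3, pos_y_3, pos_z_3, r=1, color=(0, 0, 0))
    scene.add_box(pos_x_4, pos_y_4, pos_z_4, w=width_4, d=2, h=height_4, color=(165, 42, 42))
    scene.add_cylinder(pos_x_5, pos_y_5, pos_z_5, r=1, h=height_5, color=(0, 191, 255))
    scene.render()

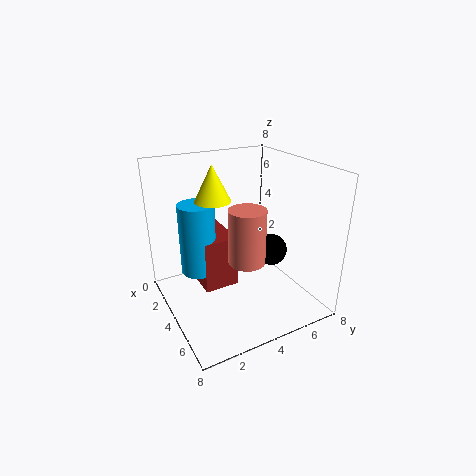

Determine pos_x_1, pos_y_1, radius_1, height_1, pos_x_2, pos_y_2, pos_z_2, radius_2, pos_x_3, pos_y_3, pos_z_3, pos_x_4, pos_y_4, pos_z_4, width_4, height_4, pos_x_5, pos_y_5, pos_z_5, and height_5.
pos_x_1 = 3; pos_y_1 = 3; radius_1 = 1; height_1 = 2; pos_x_2 = 5; pos_y_2 = 4; pos_z_2 = 3; radius_2 = 1; pos_x_3 = 3; pos_y_3 = 7; pos_z_3 = 2; pos_x_4 = 1; pos_y_4 = 2; pos_z_4 = 1; width_4 = 3; height_4 = 3; pos_x_5 = 3; pos_y_5 = 2; pos_z_5 = 2; height_5 = 4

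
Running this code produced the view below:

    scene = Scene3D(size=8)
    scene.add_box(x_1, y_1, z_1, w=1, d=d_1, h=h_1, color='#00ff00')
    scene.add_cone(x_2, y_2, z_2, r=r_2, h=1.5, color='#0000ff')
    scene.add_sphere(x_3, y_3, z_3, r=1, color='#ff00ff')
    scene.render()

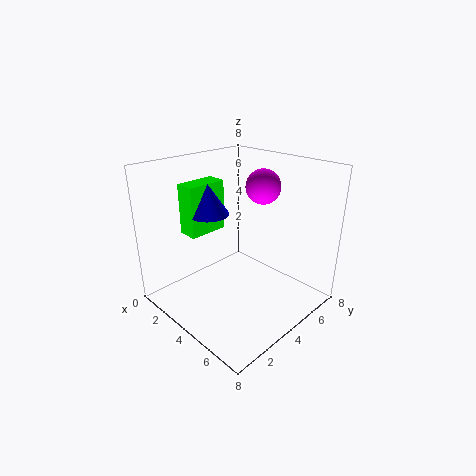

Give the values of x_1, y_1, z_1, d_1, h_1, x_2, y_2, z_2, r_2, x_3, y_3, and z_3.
x_1 = 3
y_1 = 1
z_1 = 5
d_1 = 2
h_1 = 2.5
x_2 = 4
y_2 = 2
z_2 = 6
r_2 = 1
x_3 = 4
y_3 = 6
z_3 = 6.5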